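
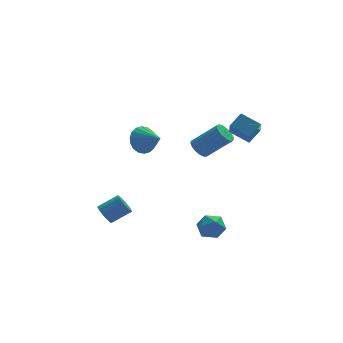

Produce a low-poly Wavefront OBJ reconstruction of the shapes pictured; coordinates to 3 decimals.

v 1.032 -0.668 -3.623
v 1.468 0.033 -3.161
v 2.052 -0.553 -4.759
v 2.488 0.148 -4.297
v 2.524 -0.736 -3.96
v 1.893 -0.807 -3.258
v 1.627 0.287 -4.662
v 0.996 0.216 -3.96
v 1.836 0.623 -3.803
v 2.39 -0.009 -3.369
v 1.13 -0.511 -4.551
v 1.684 -1.143 -4.117
v 3.73 -1.089 3.68
v 2.764 -0.299 4.246
v 3.99 0.028 2.564
v 3.024 0.818 3.13
v 4.496 -0.618 4.33
v 3.53 0.172 4.896
v 4.756 0.499 3.214
v 3.79 1.289 3.78
v -1.368 3.994 1.281
v -0.968 4.642 1.944
v -0.572 2.826 1.939
v -1.342 4.504 2.152
v -1.721 4.265 2.187
v -2.03 3.972 2.043
v -2.209 3.684 1.748
v -2.22 3.457 1.36
v -2.063 3.337 0.956
v -1.769 3.347 0.617
v -1.395 3.484 0.409
v -1.016 3.723 0.374
v -0.706 4.016 0.518
v -0.528 4.304 0.813
v -0.516 4.531 1.201
v -0.673 4.651 1.605
v -4.146 1.445 -3.237
v -3.783 1.176 -3.797
v -2.57 1.246 -3.043
v -2.934 1.515 -2.483
v -3.785 1.619 -3.835
v -2.572 1.689 -3.08
v -3.925 1.996 -3.644
v -2.712 2.066 -2.89
v -4.15 2.162 -3.298
v -2.937 2.232 -2.544
v -4.373 2.055 -2.929
v -3.161 2.125 -2.174
v -4.51 1.714 -2.677
v -3.297 1.784 -1.923
v -4.508 1.271 -2.64
v -3.295 1.341 -1.885
v -4.368 0.894 -2.83
v -3.155 0.964 -2.076
v -4.143 0.728 -3.176
v -2.93 0.798 -2.422
v -3.919 0.835 -3.546
v -2.707 0.905 -2.791
v 1.332 1.121 1.8
v 1.816 1.034 1.274
v 3.232 0.572 2.654
v 2.748 0.659 3.18
v 1.844 1.368 1.358
v 3.26 0.905 2.737
v 1.754 1.644 1.542
v 3.17 1.182 2.922
v 1.568 1.801 1.786
v 2.984 1.339 3.165
v 1.328 1.803 2.033
v 2.744 1.34 3.413
v 1.089 1.648 2.227
v 2.504 1.185 3.606
v 0.905 1.372 2.323
v 2.321 0.91 3.702
v 0.819 1.039 2.299
v 2.235 0.577 3.678
v 0.851 0.725 2.161
v 2.267 0.263 3.54
v 0.993 0.502 1.94
v 2.409 0.039 3.32
v 1.213 0.42 1.688
v 2.628 -0.042 3.067
v 1.46 0.499 1.461
v 2.875 0.037 2.84
v 1.677 0.721 1.312
v 3.093 0.258 2.691
f 1 12 6
f 1 6 2
f 1 2 8
f 1 8 11
f 1 11 12
f 2 6 10
f 6 12 5
f 12 11 3
f 11 8 7
f 8 2 9
f 4 10 5
f 4 5 3
f 4 3 7
f 4 7 9
f 4 9 10
f 5 10 6
f 3 5 12
f 7 3 11
f 9 7 8
f 10 9 2
f 14 16 13
f 17 14 13
f 13 16 15
f 15 17 13
f 14 20 16
f 18 14 17
f 18 20 14
f 16 20 15
f 19 17 15
f 15 20 19
f 19 18 17
f 20 18 19
f 22 21 24
f 22 24 23
f 24 21 25
f 24 25 23
f 25 21 26
f 25 26 23
f 26 21 27
f 26 27 23
f 27 21 28
f 27 28 23
f 28 21 29
f 28 29 23
f 29 21 30
f 29 30 23
f 30 21 31
f 30 31 23
f 31 21 32
f 31 32 23
f 32 21 33
f 32 33 23
f 33 21 34
f 33 34 23
f 34 21 35
f 34 35 23
f 35 21 36
f 35 36 23
f 36 21 22
f 36 22 23
f 38 37 41
f 38 41 39
f 39 41 42
f 39 42 40
f 41 37 43
f 41 43 42
f 42 43 44
f 42 44 40
f 43 37 45
f 43 45 44
f 44 45 46
f 44 46 40
f 45 37 47
f 45 47 46
f 46 47 48
f 46 48 40
f 47 37 49
f 47 49 48
f 48 49 50
f 48 50 40
f 49 37 51
f 49 51 50
f 50 51 52
f 50 52 40
f 51 37 53
f 51 53 52
f 52 53 54
f 52 54 40
f 53 37 55
f 53 55 54
f 54 55 56
f 54 56 40
f 55 37 57
f 55 57 56
f 56 57 58
f 56 58 40
f 57 37 38
f 57 38 58
f 58 38 39
f 58 39 40
f 60 59 63
f 60 63 61
f 61 63 64
f 61 64 62
f 63 59 65
f 63 65 64
f 64 65 66
f 64 66 62
f 65 59 67
f 65 67 66
f 66 67 68
f 66 68 62
f 67 59 69
f 67 69 68
f 68 69 70
f 68 70 62
f 69 59 71
f 69 71 70
f 70 71 72
f 70 72 62
f 71 59 73
f 71 73 72
f 72 73 74
f 72 74 62
f 73 59 75
f 73 75 74
f 74 75 76
f 74 76 62
f 75 59 77
f 75 77 76
f 76 77 78
f 76 78 62
f 77 59 79
f 77 79 78
f 78 79 80
f 78 80 62
f 79 59 81
f 79 81 80
f 80 81 82
f 80 82 62
f 81 59 83
f 81 83 82
f 82 83 84
f 82 84 62
f 83 59 85
f 83 85 84
f 84 85 86
f 84 86 62
f 85 59 60
f 85 60 86
f 86 60 61
f 86 61 62



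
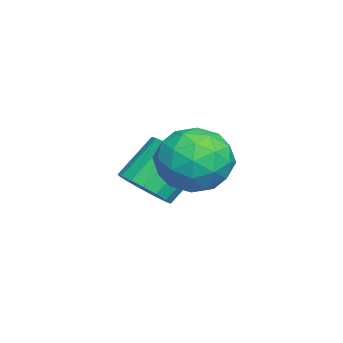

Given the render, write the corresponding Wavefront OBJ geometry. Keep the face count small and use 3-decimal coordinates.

v -0.674 -1.111 -3.393
v -0.034 -1.463 -2.86
v -1.706 -1.637 -2.5
v -1.066 -1.989 -1.967
v -1.171 -1.092 -2.017
v -0.532 -0.767 -2.569
v -1.208 -2.333 -2.791
v -0.569 -2.008 -3.343
v -0.364 -2.218 -2.487
v -0.341 -1.451 -2.009
v -1.399 -1.649 -3.351
v -1.376 -0.882 -2.873
v -0.263 -1.241 -3.205
v -1.477 -1.859 -2.155
v -1.538 -1.332 -2.185
v -1.162 -1.538 -1.871
v -0.556 -0.832 -3.034
v -0.18 -1.038 -2.721
v -0.848 -0.82 -2.225
v -1.56 -2.062 -2.639
v -1.184 -2.268 -2.326
v -0.578 -1.562 -3.489
v -0.202 -1.768 -3.175
v -0.892 -2.28 -3.135
v -0.081 -1.891 -2.672
v -0.688 -2.2 -2.148
v -0.771 -2.403 -2.632
v -0.396 -2.212 -2.956
v -0.067 -1.44 -2.391
v -0.674 -1.749 -1.867
v -0.736 -1.222 -1.896
v -0.361 -1.031 -2.221
v -0.261 -1.884 -2.173
v -1.066 -1.351 -3.493
v -1.673 -1.66 -2.969
v -1.379 -2.069 -3.139
v -1.004 -1.878 -3.464
v -1.052 -0.9 -3.212
v -1.659 -1.209 -2.688
v -1.344 -0.888 -2.404
v -0.969 -0.697 -2.728
v -1.479 -1.216 -3.187
v -2.355 -2.89 -4.24
v -1.735 -2.781 -3.911
v -2.345 -2.142 -2.972
v -2.965 -2.25 -3.3
v -1.767 -2.512 -4.116
v -2.377 -1.872 -3.176
v -1.934 -2.329 -4.348
v -2.544 -1.689 -3.408
v -2.197 -2.274 -4.556
v -2.807 -1.635 -3.616
v -2.497 -2.36 -4.692
v -3.106 -1.721 -3.752
v -2.764 -2.568 -4.724
v -3.373 -1.929 -3.784
v -2.937 -2.85 -4.645
v -3.547 -2.21 -3.705
v -2.977 -3.14 -4.473
v -3.587 -2.501 -3.533
v -2.875 -3.373 -4.248
v -3.485 -2.734 -3.308
v -2.653 -3.496 -4.021
v -3.263 -2.856 -3.081
v -2.364 -3.479 -3.844
v -2.973 -2.84 -2.905
v -2.072 -3.328 -3.758
v -2.682 -2.688 -2.818
v -1.845 -3.076 -3.783
v -2.455 -2.437 -2.843
f 1 38 17
f 38 12 41
f 17 41 6
f 38 41 17
f 1 17 13
f 17 6 18
f 13 18 2
f 17 18 13
f 1 13 22
f 13 2 23
f 22 23 8
f 13 23 22
f 1 22 34
f 22 8 37
f 34 37 11
f 22 37 34
f 1 34 38
f 34 11 42
f 38 42 12
f 34 42 38
f 2 18 29
f 18 6 32
f 29 32 10
f 18 32 29
f 6 41 19
f 41 12 40
f 19 40 5
f 41 40 19
f 12 42 39
f 42 11 35
f 39 35 3
f 42 35 39
f 11 37 36
f 37 8 24
f 36 24 7
f 37 24 36
f 8 23 28
f 23 2 25
f 28 25 9
f 23 25 28
f 4 30 16
f 30 10 31
f 16 31 5
f 30 31 16
f 4 16 14
f 16 5 15
f 14 15 3
f 16 15 14
f 4 14 21
f 14 3 20
f 21 20 7
f 14 20 21
f 4 21 26
f 21 7 27
f 26 27 9
f 21 27 26
f 4 26 30
f 26 9 33
f 30 33 10
f 26 33 30
f 5 31 19
f 31 10 32
f 19 32 6
f 31 32 19
f 3 15 39
f 15 5 40
f 39 40 12
f 15 40 39
f 7 20 36
f 20 3 35
f 36 35 11
f 20 35 36
f 9 27 28
f 27 7 24
f 28 24 8
f 27 24 28
f 10 33 29
f 33 9 25
f 29 25 2
f 33 25 29
f 44 43 47
f 44 47 45
f 45 47 48
f 45 48 46
f 47 43 49
f 47 49 48
f 48 49 50
f 48 50 46
f 49 43 51
f 49 51 50
f 50 51 52
f 50 52 46
f 51 43 53
f 51 53 52
f 52 53 54
f 52 54 46
f 53 43 55
f 53 55 54
f 54 55 56
f 54 56 46
f 55 43 57
f 55 57 56
f 56 57 58
f 56 58 46
f 57 43 59
f 57 59 58
f 58 59 60
f 58 60 46
f 59 43 61
f 59 61 60
f 60 61 62
f 60 62 46
f 61 43 63
f 61 63 62
f 62 63 64
f 62 64 46
f 63 43 65
f 63 65 64
f 64 65 66
f 64 66 46
f 65 43 67
f 65 67 66
f 66 67 68
f 66 68 46
f 67 43 69
f 67 69 68
f 68 69 70
f 68 70 46
f 69 43 44
f 69 44 70
f 70 44 45
f 70 45 46



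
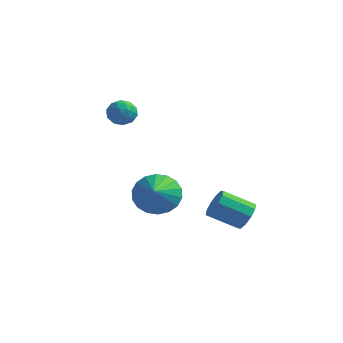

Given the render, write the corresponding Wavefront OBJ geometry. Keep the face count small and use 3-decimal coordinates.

v -1.015 3.28 -3.77
v -0.073 3.357 -4.271
v -0.445 2.02 -2.89
v -0.017 3.644 -3.895
v -0.159 3.86 -3.495
v -0.47 3.96 -3.149
v -0.889 3.926 -2.926
v -1.334 3.764 -2.871
v -1.715 3.507 -2.993
v -1.958 3.204 -3.269
v -2.013 2.916 -3.645
v -1.872 2.701 -4.045
v -1.56 2.6 -4.391
v -1.141 2.634 -4.614
v -0.696 2.796 -4.67
v -0.315 3.054 -4.547
v -2.983 4.096 0.941
v -2.398 3.705 0.902
v -3.382 3.595 -0.002
v -2.797 3.204 -0.041
v -3.261 3.093 0.478
v -3.014 3.403 1.06
v -2.766 3.897 -0.16
v -2.519 4.207 0.422
v -2.264 3.582 0.221
v -2.57 3.085 0.615
v -3.21 4.215 0.285
v -3.516 3.718 0.679
v -2.655 3.945 1.004
v -3.125 3.355 -0.104
v -3.397 3.29 0.201
v -3.054 3.06 0.178
v -3.018 3.767 1.097
v -2.674 3.537 1.074
v -3.181 3.177 0.825
v -3.106 3.763 -0.174
v -2.762 3.533 -0.197
v -2.726 4.24 0.722
v -2.383 4.01 0.699
v -2.599 4.123 0.075
v -2.233 3.642 0.581
v -2.468 3.348 0.027
v -2.449 3.755 -0.043
v -2.304 3.937 0.299
v -2.413 3.35 0.813
v -2.648 3.055 0.258
v -2.92 2.99 0.563
v -2.775 3.172 0.906
v -2.334 3.278 0.412
v -3.132 4.245 0.642
v -3.367 3.95 0.087
v -3.005 4.128 -0.006
v -2.86 4.31 0.337
v -3.312 3.952 0.873
v -3.547 3.658 0.319
v -3.476 3.363 0.601
v -3.331 3.545 0.943
v -3.446 4.022 0.488
v 2.914 3.829 -4.34
v 3.339 3.698 -3.749
v 2.131 3.121 -3.008
v 1.706 3.251 -3.6
v 3.164 4.118 -3.707
v 1.956 3.541 -2.966
v 2.893 4.428 -3.907
v 1.685 3.851 -3.166
v 2.631 4.509 -4.273
v 1.423 3.932 -3.532
v 2.476 4.33 -4.664
v 1.268 3.753 -3.923
v 2.489 3.959 -4.932
v 1.281 3.382 -4.191
v 2.664 3.539 -4.974
v 1.456 2.962 -4.233
v 2.935 3.229 -4.774
v 1.727 2.652 -4.033
v 3.197 3.148 -4.408
v 1.989 2.571 -3.667
v 3.352 3.327 -4.017
v 2.144 2.75 -3.276
f 2 1 4
f 2 4 3
f 4 1 5
f 4 5 3
f 5 1 6
f 5 6 3
f 6 1 7
f 6 7 3
f 7 1 8
f 7 8 3
f 8 1 9
f 8 9 3
f 9 1 10
f 9 10 3
f 10 1 11
f 10 11 3
f 11 1 12
f 11 12 3
f 12 1 13
f 12 13 3
f 13 1 14
f 13 14 3
f 14 1 15
f 14 15 3
f 15 1 16
f 15 16 3
f 16 1 2
f 16 2 3
f 17 54 33
f 54 28 57
f 33 57 22
f 54 57 33
f 17 33 29
f 33 22 34
f 29 34 18
f 33 34 29
f 17 29 38
f 29 18 39
f 38 39 24
f 29 39 38
f 17 38 50
f 38 24 53
f 50 53 27
f 38 53 50
f 17 50 54
f 50 27 58
f 54 58 28
f 50 58 54
f 18 34 45
f 34 22 48
f 45 48 26
f 34 48 45
f 22 57 35
f 57 28 56
f 35 56 21
f 57 56 35
f 28 58 55
f 58 27 51
f 55 51 19
f 58 51 55
f 27 53 52
f 53 24 40
f 52 40 23
f 53 40 52
f 24 39 44
f 39 18 41
f 44 41 25
f 39 41 44
f 20 46 32
f 46 26 47
f 32 47 21
f 46 47 32
f 20 32 30
f 32 21 31
f 30 31 19
f 32 31 30
f 20 30 37
f 30 19 36
f 37 36 23
f 30 36 37
f 20 37 42
f 37 23 43
f 42 43 25
f 37 43 42
f 20 42 46
f 42 25 49
f 46 49 26
f 42 49 46
f 21 47 35
f 47 26 48
f 35 48 22
f 47 48 35
f 19 31 55
f 31 21 56
f 55 56 28
f 31 56 55
f 23 36 52
f 36 19 51
f 52 51 27
f 36 51 52
f 25 43 44
f 43 23 40
f 44 40 24
f 43 40 44
f 26 49 45
f 49 25 41
f 45 41 18
f 49 41 45
f 60 59 63
f 60 63 61
f 61 63 64
f 61 64 62
f 63 59 65
f 63 65 64
f 64 65 66
f 64 66 62
f 65 59 67
f 65 67 66
f 66 67 68
f 66 68 62
f 67 59 69
f 67 69 68
f 68 69 70
f 68 70 62
f 69 59 71
f 69 71 70
f 70 71 72
f 70 72 62
f 71 59 73
f 71 73 72
f 72 73 74
f 72 74 62
f 73 59 75
f 73 75 74
f 74 75 76
f 74 76 62
f 75 59 77
f 75 77 76
f 76 77 78
f 76 78 62
f 77 59 79
f 77 79 78
f 78 79 80
f 78 80 62
f 79 59 60
f 79 60 80
f 80 60 61
f 80 61 62



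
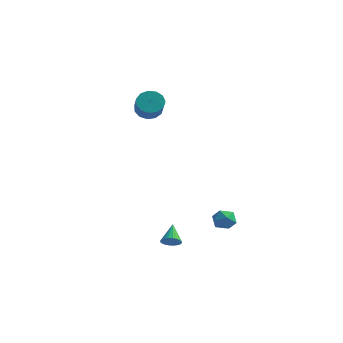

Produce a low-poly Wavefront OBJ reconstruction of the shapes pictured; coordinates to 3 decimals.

v -3.131 2.065 2.428
v -2.481 2.241 2.097
v -1.759 1.271 3.002
v -2.409 1.095 3.332
v -2.526 2.509 2.421
v -1.804 1.539 3.326
v -2.764 2.636 2.746
v -2.042 1.666 3.651
v -3.118 2.582 2.971
v -2.396 1.612 3.876
v -3.476 2.363 3.023
v -2.754 1.394 3.928
v -3.725 2.05 2.886
v -3.003 1.081 3.791
v -3.785 1.742 2.603
v -3.063 0.772 3.508
v -3.637 1.536 2.265
v -2.915 0.566 3.17
v -3.329 1.498 1.978
v -2.607 0.528 2.883
v -2.958 1.64 1.834
v -2.236 0.67 2.739
v -2.642 1.917 1.879
v -1.92 0.947 2.784
v 1.993 -4.205 -3.287
v 2.219 -4.448 -2.888
v 1.587 -3.375 -2.553
v 2.367 -4.323 -2.947
v 2.459 -4.18 -3.058
v 2.479 -4.041 -3.204
v 2.425 -3.927 -3.363
v 2.306 -3.855 -3.51
v 2.138 -3.836 -3.624
v 1.949 -3.874 -3.686
v 1.766 -3.962 -3.687
v 1.618 -4.087 -3.628
v 1.526 -4.23 -3.516
v 1.506 -4.369 -3.37
v 1.56 -4.483 -3.212
v 1.68 -4.555 -3.064
v 1.847 -4.574 -2.951
v 2.036 -4.536 -2.889
v 3.169 -2.347 -2.038
v 3.424 -1.913 -2.484
v 4.176 -2.667 -1.776
v 4.431 -2.233 -2.222
v 4.133 -2.005 -1.663
v 3.51 -1.808 -1.825
v 4.09 -2.772 -2.435
v 3.467 -2.575 -2.597
v 3.993 -2.175 -2.729
v 4.019 -1.701 -2.253
v 3.581 -2.879 -2.007
v 3.607 -2.405 -1.531
f 2 1 5
f 2 5 3
f 3 5 6
f 3 6 4
f 5 1 7
f 5 7 6
f 6 7 8
f 6 8 4
f 7 1 9
f 7 9 8
f 8 9 10
f 8 10 4
f 9 1 11
f 9 11 10
f 10 11 12
f 10 12 4
f 11 1 13
f 11 13 12
f 12 13 14
f 12 14 4
f 13 1 15
f 13 15 14
f 14 15 16
f 14 16 4
f 15 1 17
f 15 17 16
f 16 17 18
f 16 18 4
f 17 1 19
f 17 19 18
f 18 19 20
f 18 20 4
f 19 1 21
f 19 21 20
f 20 21 22
f 20 22 4
f 21 1 23
f 21 23 22
f 22 23 24
f 22 24 4
f 23 1 2
f 23 2 24
f 24 2 3
f 24 3 4
f 26 25 28
f 26 28 27
f 28 25 29
f 28 29 27
f 29 25 30
f 29 30 27
f 30 25 31
f 30 31 27
f 31 25 32
f 31 32 27
f 32 25 33
f 32 33 27
f 33 25 34
f 33 34 27
f 34 25 35
f 34 35 27
f 35 25 36
f 35 36 27
f 36 25 37
f 36 37 27
f 37 25 38
f 37 38 27
f 38 25 39
f 38 39 27
f 39 25 40
f 39 40 27
f 40 25 41
f 40 41 27
f 41 25 42
f 41 42 27
f 42 25 26
f 42 26 27
f 43 54 48
f 43 48 44
f 43 44 50
f 43 50 53
f 43 53 54
f 44 48 52
f 48 54 47
f 54 53 45
f 53 50 49
f 50 44 51
f 46 52 47
f 46 47 45
f 46 45 49
f 46 49 51
f 46 51 52
f 47 52 48
f 45 47 54
f 49 45 53
f 51 49 50
f 52 51 44



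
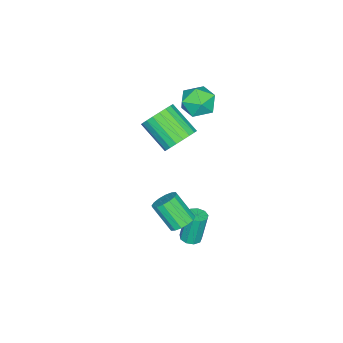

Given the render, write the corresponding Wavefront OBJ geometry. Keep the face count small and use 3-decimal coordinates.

v 1.787 0.698 -1.879
v 2.492 0.388 -2.093
v 2.398 -0.789 -0.695
v 1.693 -0.478 -0.481
v 2.585 0.693 -1.83
v 2.491 -0.484 -0.432
v 2.465 1 -1.58
v 2.371 -0.177 -0.181
v 2.162 1.226 -1.41
v 2.068 0.05 -0.011
v 1.759 1.311 -1.365
v 1.665 0.134 0.033
v 1.364 1.232 -1.459
v 1.27 0.055 -0.061
v 1.082 1.009 -1.665
v 0.988 -0.168 -0.267
v 0.989 0.704 -1.928
v 0.895 -0.473 -0.53
v 1.109 0.397 -2.179
v 1.015 -0.78 -0.78
v 1.412 0.17 -2.349
v 1.318 -1.006 -0.95
v 1.815 0.086 -2.393
v 1.721 -1.091 -0.995
v 2.21 0.165 -2.299
v 2.116 -1.012 -0.901
v -4.319 -0.663 3.692
v -3.187 -0.887 3.622
v -4.673 -2.093 2.538
v -3.541 -2.317 2.468
v -4.107 -2.508 3.458
v -3.889 -1.624 4.171
v -3.971 -1.356 1.989
v -3.753 -0.472 2.702
v -2.972 -1.315 2.569
v -3.056 -2.027 3.477
v -4.804 -0.953 2.683
v -4.888 -1.665 3.591
v -2.178 -1.59 0.951
v -1.34 -2.132 0.488
v -1.745 -3.851 1.765
v -2.582 -3.31 2.229
v -1.135 -1.92 0.837
v -1.539 -3.64 2.115
v -1.11 -1.652 1.207
v -1.514 -3.371 2.484
v -1.269 -1.373 1.532
v -1.674 -3.092 2.81
v -1.586 -1.131 1.757
v -1.991 -2.85 3.034
v -2.005 -0.969 1.842
v -2.41 -2.688 3.12
v -2.454 -0.914 1.774
v -2.858 -2.633 3.051
v -2.855 -0.976 1.563
v -3.26 -2.696 2.841
v -3.139 -1.145 1.246
v -3.544 -2.864 2.524
v -3.257 -1.39 0.879
v -3.662 -3.109 2.157
v -3.188 -1.67 0.524
v -3.593 -3.39 1.801
v -2.945 -1.937 0.243
v -3.349 -3.656 1.52
v -2.568 -2.143 0.084
v -2.973 -3.862 1.362
v -2.125 -2.254 0.075
v -2.529 -3.973 1.353
v -1.69 -2.25 0.218
v -2.095 -3.969 1.496
v 0.189 0.324 -4.872
v 0.636 0.768 -4.856
v 0.338 0.999 -2.912
v -0.109 0.556 -2.928
v 0.252 0.948 -4.936
v -0.046 1.179 -2.993
v -0.161 0.836 -4.986
v -0.459 1.067 -3.043
v -0.41 0.485 -4.983
v -0.708 0.716 -3.039
v -0.379 0.058 -4.927
v -0.677 0.289 -2.984
v -0.083 -0.243 -4.846
v -0.381 -0.012 -2.902
v 0.341 -0.279 -4.777
v 0.043 -0.048 -2.833
v 0.694 -0.033 -4.752
v 0.396 0.198 -2.808
v 0.81 0.381 -4.783
v 0.512 0.612 -2.84
f 2 1 5
f 2 5 3
f 3 5 6
f 3 6 4
f 5 1 7
f 5 7 6
f 6 7 8
f 6 8 4
f 7 1 9
f 7 9 8
f 8 9 10
f 8 10 4
f 9 1 11
f 9 11 10
f 10 11 12
f 10 12 4
f 11 1 13
f 11 13 12
f 12 13 14
f 12 14 4
f 13 1 15
f 13 15 14
f 14 15 16
f 14 16 4
f 15 1 17
f 15 17 16
f 16 17 18
f 16 18 4
f 17 1 19
f 17 19 18
f 18 19 20
f 18 20 4
f 19 1 21
f 19 21 20
f 20 21 22
f 20 22 4
f 21 1 23
f 21 23 22
f 22 23 24
f 22 24 4
f 23 1 25
f 23 25 24
f 24 25 26
f 24 26 4
f 25 1 2
f 25 2 26
f 26 2 3
f 26 3 4
f 27 38 32
f 27 32 28
f 27 28 34
f 27 34 37
f 27 37 38
f 28 32 36
f 32 38 31
f 38 37 29
f 37 34 33
f 34 28 35
f 30 36 31
f 30 31 29
f 30 29 33
f 30 33 35
f 30 35 36
f 31 36 32
f 29 31 38
f 33 29 37
f 35 33 34
f 36 35 28
f 40 39 43
f 40 43 41
f 41 43 44
f 41 44 42
f 43 39 45
f 43 45 44
f 44 45 46
f 44 46 42
f 45 39 47
f 45 47 46
f 46 47 48
f 46 48 42
f 47 39 49
f 47 49 48
f 48 49 50
f 48 50 42
f 49 39 51
f 49 51 50
f 50 51 52
f 50 52 42
f 51 39 53
f 51 53 52
f 52 53 54
f 52 54 42
f 53 39 55
f 53 55 54
f 54 55 56
f 54 56 42
f 55 39 57
f 55 57 56
f 56 57 58
f 56 58 42
f 57 39 59
f 57 59 58
f 58 59 60
f 58 60 42
f 59 39 61
f 59 61 60
f 60 61 62
f 60 62 42
f 61 39 63
f 61 63 62
f 62 63 64
f 62 64 42
f 63 39 65
f 63 65 64
f 64 65 66
f 64 66 42
f 65 39 67
f 65 67 66
f 66 67 68
f 66 68 42
f 67 39 69
f 67 69 68
f 68 69 70
f 68 70 42
f 69 39 40
f 69 40 70
f 70 40 41
f 70 41 42
f 72 71 75
f 72 75 73
f 73 75 76
f 73 76 74
f 75 71 77
f 75 77 76
f 76 77 78
f 76 78 74
f 77 71 79
f 77 79 78
f 78 79 80
f 78 80 74
f 79 71 81
f 79 81 80
f 80 81 82
f 80 82 74
f 81 71 83
f 81 83 82
f 82 83 84
f 82 84 74
f 83 71 85
f 83 85 84
f 84 85 86
f 84 86 74
f 85 71 87
f 85 87 86
f 86 87 88
f 86 88 74
f 87 71 89
f 87 89 88
f 88 89 90
f 88 90 74
f 89 71 72
f 89 72 90
f 90 72 73
f 90 73 74



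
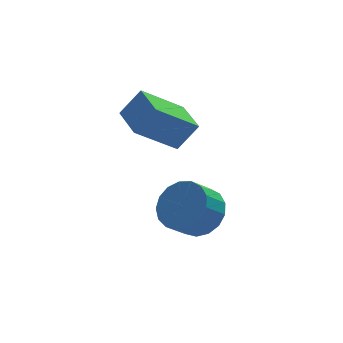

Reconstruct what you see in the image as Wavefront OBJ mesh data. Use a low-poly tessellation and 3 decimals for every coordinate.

v 2.254 1.505 0.649
v 0.652 1.439 1.926
v 2.21 3.034 0.673
v 0.608 2.968 1.95
v 3.052 1.512 1.65
v 1.45 1.446 2.927
v 3.008 3.041 1.674
v 1.406 2.975 2.951
v 2.745 0.472 -2.119
v 3.517 0.047 -1.512
v 2.707 -0.257 -0.695
v 1.935 0.168 -1.301
v 3.492 0.534 -1.355
v 2.682 0.23 -0.538
v 3.296 1.007 -1.373
v 2.486 0.703 -0.556
v 2.973 1.357 -1.562
v 2.164 1.053 -0.745
v 2.599 1.505 -1.879
v 1.789 1.2 -1.062
v 2.257 1.416 -2.25
v 1.448 1.111 -1.433
v 2.028 1.11 -2.591
v 1.218 0.806 -1.774
v 1.963 0.659 -2.824
v 1.153 0.355 -2.007
v 2.076 0.165 -2.895
v 1.267 -0.14 -2.078
v 2.343 -0.259 -2.789
v 1.534 -0.563 -1.972
v 2.702 -0.515 -2.529
v 1.893 -0.82 -1.711
v 3.071 -0.545 -2.174
v 2.261 -0.85 -1.357
v 3.365 -0.342 -1.807
v 2.555 -0.647 -0.99
f 2 4 1
f 5 2 1
f 1 4 3
f 3 5 1
f 2 8 4
f 6 2 5
f 6 8 2
f 4 8 3
f 7 5 3
f 3 8 7
f 7 6 5
f 8 6 7
f 10 9 13
f 10 13 11
f 11 13 14
f 11 14 12
f 13 9 15
f 13 15 14
f 14 15 16
f 14 16 12
f 15 9 17
f 15 17 16
f 16 17 18
f 16 18 12
f 17 9 19
f 17 19 18
f 18 19 20
f 18 20 12
f 19 9 21
f 19 21 20
f 20 21 22
f 20 22 12
f 21 9 23
f 21 23 22
f 22 23 24
f 22 24 12
f 23 9 25
f 23 25 24
f 24 25 26
f 24 26 12
f 25 9 27
f 25 27 26
f 26 27 28
f 26 28 12
f 27 9 29
f 27 29 28
f 28 29 30
f 28 30 12
f 29 9 31
f 29 31 30
f 30 31 32
f 30 32 12
f 31 9 33
f 31 33 32
f 32 33 34
f 32 34 12
f 33 9 35
f 33 35 34
f 34 35 36
f 34 36 12
f 35 9 10
f 35 10 36
f 36 10 11
f 36 11 12



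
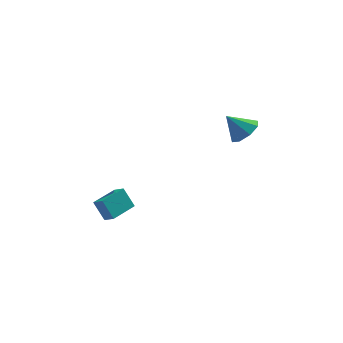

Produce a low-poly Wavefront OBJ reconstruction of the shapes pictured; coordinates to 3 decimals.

v -4.808 2.317 -2.563
v -4.308 1.757 -2.067
v -3.516 3.565 -2.455
v -3.016 3.005 -1.959
v -4.204 1.795 -3.761
v -3.704 1.235 -3.265
v -2.912 3.043 -3.653
v -2.412 2.483 -3.157
v 4.11 3.619 2.161
v 4.899 3.992 2.78
v 3.03 3.881 3.379
v 4.543 4.581 2.337
v 3.933 4.607 1.79
v 3.427 4.053 1.461
v 3.322 3.245 1.542
v 3.678 2.656 1.985
v 4.288 2.63 2.531
v 4.793 3.184 2.86
f 2 4 1
f 5 2 1
f 1 4 3
f 3 5 1
f 2 8 4
f 6 2 5
f 6 8 2
f 4 8 3
f 7 5 3
f 3 8 7
f 7 6 5
f 8 6 7
f 10 9 12
f 10 12 11
f 12 9 13
f 12 13 11
f 13 9 14
f 13 14 11
f 14 9 15
f 14 15 11
f 15 9 16
f 15 16 11
f 16 9 17
f 16 17 11
f 17 9 18
f 17 18 11
f 18 9 10
f 18 10 11



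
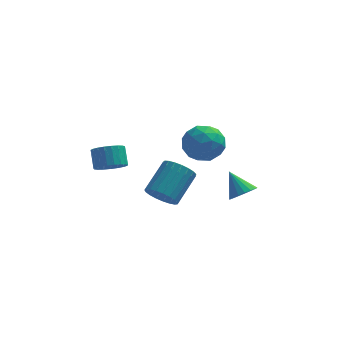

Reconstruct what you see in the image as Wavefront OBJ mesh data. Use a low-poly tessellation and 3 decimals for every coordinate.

v -0.474 -2.849 -1.767
v 0.242 -3.488 -1.57
v 1.21 -2.031 -0.356
v 0.494 -1.391 -0.553
v 0.383 -3.304 -1.905
v 1.351 -1.846 -0.691
v 0.376 -3.04 -2.216
v 1.344 -1.582 -1.002
v 0.222 -2.743 -2.449
v 1.19 -1.286 -1.235
v -0.053 -2.465 -2.564
v 0.916 -1.007 -1.35
v -0.4 -2.253 -2.542
v 0.568 -0.795 -1.328
v -0.76 -2.144 -2.385
v 0.208 -0.686 -1.171
v -1.071 -2.157 -2.122
v -0.102 -0.699 -0.908
v -1.279 -2.29 -1.797
v -0.31 -0.832 -0.583
v -1.347 -2.519 -1.467
v -0.378 -1.061 -0.253
v -1.265 -2.805 -1.189
v -0.296 -1.347 0.025
v -1.045 -3.099 -1.011
v -0.077 -1.641 0.203
v -0.728 -3.35 -0.963
v 0.241 -1.892 0.25
v -0.366 -3.514 -1.055
v 0.603 -2.056 0.159
v -0.023 -3.563 -1.27
v 0.946 -2.105 -0.056
v 3.965 1.103 -4.31
v 4.594 0.901 -3.744
v 3.195 2.017 -3.13
v 4.727 1.226 -3.908
v 4.709 1.526 -4.152
v 4.544 1.742 -4.427
v 4.264 1.832 -4.679
v 3.925 1.778 -4.858
v 3.594 1.59 -4.929
v 3.336 1.305 -4.877
v 3.203 0.981 -4.713
v 3.221 0.681 -4.469
v 3.386 0.464 -4.193
v 3.666 0.374 -3.941
v 4.005 0.429 -3.762
v 4.336 0.617 -3.692
v -3.074 -2.583 0.37
v -2.528 -3.061 0.902
v -2.699 -2.255 1.802
v -3.246 -1.777 1.27
v -2.289 -2.825 0.736
v -2.46 -2.019 1.636
v -2.186 -2.547 0.507
v -2.357 -1.742 1.407
v -2.236 -2.276 0.255
v -2.408 -1.47 1.155
v -2.432 -2.057 0.022
v -2.603 -1.252 0.922
v -2.739 -1.93 -0.151
v -2.91 -1.124 0.749
v -3.103 -1.915 -0.233
v -3.275 -1.11 0.667
v -3.463 -2.016 -0.211
v -3.634 -1.21 0.689
v -3.756 -2.215 -0.089
v -3.927 -1.409 0.811
v -3.93 -2.477 0.113
v -4.102 -1.672 1.013
v -3.957 -2.758 0.359
v -4.128 -1.952 1.259
v -3.831 -3.008 0.607
v -4.002 -2.203 1.507
v -3.574 -3.185 0.814
v -3.746 -2.379 1.714
v -3.231 -3.258 0.944
v -3.402 -2.452 1.844
v -2.861 -3.214 0.975
v -3.032 -2.408 1.875
v 1.513 -1.672 2.748
v 2.463 -2.355 3.093
v 0.957 -3.085 1.487
v 1.907 -3.768 1.832
v 0.985 -3.569 2.606
v 1.329 -2.696 3.385
v 2.091 -2.744 1.195
v 2.435 -1.871 1.974
v 2.82 -3.017 2.133
v 2.137 -3.527 3.006
v 1.283 -1.913 1.574
v 0.6 -2.423 2.447
v 2.037 -1.89 3.031
v 1.383 -3.55 1.549
v 0.841 -3.433 2.004
v 1.4 -3.835 2.207
v 1.371 -2.09 3.203
v 1.929 -2.491 3.406
v 1.06 -3.205 3.12
v 1.491 -2.949 1.174
v 2.049 -3.35 1.377
v 2.02 -1.605 2.373
v 2.579 -2.007 2.576
v 2.36 -2.235 1.46
v 2.805 -2.68 2.67
v 2.478 -3.511 1.929
v 2.586 -2.909 1.554
v 2.789 -2.396 2.012
v 2.404 -2.98 3.183
v 2.077 -3.81 2.442
v 1.535 -3.693 2.896
v 1.737 -3.18 3.355
v 2.614 -3.369 2.618
v 1.343 -1.63 2.138
v 1.016 -2.46 1.397
v 1.683 -2.26 1.225
v 1.885 -1.747 1.684
v 0.942 -1.929 2.651
v 0.615 -2.76 1.91
v 0.631 -3.044 2.568
v 0.834 -2.531 3.026
v 0.806 -2.071 1.962
f 2 1 5
f 2 5 3
f 3 5 6
f 3 6 4
f 5 1 7
f 5 7 6
f 6 7 8
f 6 8 4
f 7 1 9
f 7 9 8
f 8 9 10
f 8 10 4
f 9 1 11
f 9 11 10
f 10 11 12
f 10 12 4
f 11 1 13
f 11 13 12
f 12 13 14
f 12 14 4
f 13 1 15
f 13 15 14
f 14 15 16
f 14 16 4
f 15 1 17
f 15 17 16
f 16 17 18
f 16 18 4
f 17 1 19
f 17 19 18
f 18 19 20
f 18 20 4
f 19 1 21
f 19 21 20
f 20 21 22
f 20 22 4
f 21 1 23
f 21 23 22
f 22 23 24
f 22 24 4
f 23 1 25
f 23 25 24
f 24 25 26
f 24 26 4
f 25 1 27
f 25 27 26
f 26 27 28
f 26 28 4
f 27 1 29
f 27 29 28
f 28 29 30
f 28 30 4
f 29 1 31
f 29 31 30
f 30 31 32
f 30 32 4
f 31 1 2
f 31 2 32
f 32 2 3
f 32 3 4
f 34 33 36
f 34 36 35
f 36 33 37
f 36 37 35
f 37 33 38
f 37 38 35
f 38 33 39
f 38 39 35
f 39 33 40
f 39 40 35
f 40 33 41
f 40 41 35
f 41 33 42
f 41 42 35
f 42 33 43
f 42 43 35
f 43 33 44
f 43 44 35
f 44 33 45
f 44 45 35
f 45 33 46
f 45 46 35
f 46 33 47
f 46 47 35
f 47 33 48
f 47 48 35
f 48 33 34
f 48 34 35
f 50 49 53
f 50 53 51
f 51 53 54
f 51 54 52
f 53 49 55
f 53 55 54
f 54 55 56
f 54 56 52
f 55 49 57
f 55 57 56
f 56 57 58
f 56 58 52
f 57 49 59
f 57 59 58
f 58 59 60
f 58 60 52
f 59 49 61
f 59 61 60
f 60 61 62
f 60 62 52
f 61 49 63
f 61 63 62
f 62 63 64
f 62 64 52
f 63 49 65
f 63 65 64
f 64 65 66
f 64 66 52
f 65 49 67
f 65 67 66
f 66 67 68
f 66 68 52
f 67 49 69
f 67 69 68
f 68 69 70
f 68 70 52
f 69 49 71
f 69 71 70
f 70 71 72
f 70 72 52
f 71 49 73
f 71 73 72
f 72 73 74
f 72 74 52
f 73 49 75
f 73 75 74
f 74 75 76
f 74 76 52
f 75 49 77
f 75 77 76
f 76 77 78
f 76 78 52
f 77 49 79
f 77 79 78
f 78 79 80
f 78 80 52
f 79 49 50
f 79 50 80
f 80 50 51
f 80 51 52
f 81 118 97
f 118 92 121
f 97 121 86
f 118 121 97
f 81 97 93
f 97 86 98
f 93 98 82
f 97 98 93
f 81 93 102
f 93 82 103
f 102 103 88
f 93 103 102
f 81 102 114
f 102 88 117
f 114 117 91
f 102 117 114
f 81 114 118
f 114 91 122
f 118 122 92
f 114 122 118
f 82 98 109
f 98 86 112
f 109 112 90
f 98 112 109
f 86 121 99
f 121 92 120
f 99 120 85
f 121 120 99
f 92 122 119
f 122 91 115
f 119 115 83
f 122 115 119
f 91 117 116
f 117 88 104
f 116 104 87
f 117 104 116
f 88 103 108
f 103 82 105
f 108 105 89
f 103 105 108
f 84 110 96
f 110 90 111
f 96 111 85
f 110 111 96
f 84 96 94
f 96 85 95
f 94 95 83
f 96 95 94
f 84 94 101
f 94 83 100
f 101 100 87
f 94 100 101
f 84 101 106
f 101 87 107
f 106 107 89
f 101 107 106
f 84 106 110
f 106 89 113
f 110 113 90
f 106 113 110
f 85 111 99
f 111 90 112
f 99 112 86
f 111 112 99
f 83 95 119
f 95 85 120
f 119 120 92
f 95 120 119
f 87 100 116
f 100 83 115
f 116 115 91
f 100 115 116
f 89 107 108
f 107 87 104
f 108 104 88
f 107 104 108
f 90 113 109
f 113 89 105
f 109 105 82
f 113 105 109



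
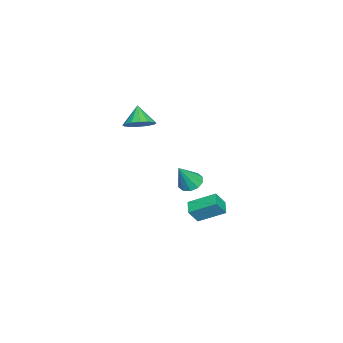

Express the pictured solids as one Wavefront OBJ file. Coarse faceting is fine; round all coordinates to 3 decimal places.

v -1.136 2.458 -1.203
v -0.61 2.223 -1.546
v -0.444 2.042 0.143
v -0.539 2.622 -1.46
v -0.696 2.958 -1.275
v -1.021 3.103 -1.063
v -1.39 3.002 -0.905
v -1.662 2.693 -0.86
v -1.733 2.294 -0.947
v -1.576 1.958 -1.131
v -1.251 1.813 -1.343
v -0.883 1.914 -1.501
v -0.501 0.077 2.894
v 0.155 -0.139 3.336
v -1.199 -0.217 3.786
v 0.094 0.272 3.424
v -0.127 0.631 3.369
v -0.448 0.841 3.187
v -0.783 0.846 2.926
v -1.043 0.645 2.657
v -1.157 0.292 2.451
v -1.096 -0.119 2.364
v -0.875 -0.477 2.419
v -0.554 -0.687 2.601
v -0.219 -0.693 2.862
v 0.04 -0.492 3.131
v -1.734 2.69 -4.42
v -2.493 2.461 -4.174
v -1.912 4.091 -3.669
v -2.671 3.862 -3.423
v -1.349 2.298 -3.597
v -2.108 2.069 -3.351
v -1.527 3.699 -2.846
v -2.286 3.47 -2.6
f 2 1 4
f 2 4 3
f 4 1 5
f 4 5 3
f 5 1 6
f 5 6 3
f 6 1 7
f 6 7 3
f 7 1 8
f 7 8 3
f 8 1 9
f 8 9 3
f 9 1 10
f 9 10 3
f 10 1 11
f 10 11 3
f 11 1 12
f 11 12 3
f 12 1 2
f 12 2 3
f 14 13 16
f 14 16 15
f 16 13 17
f 16 17 15
f 17 13 18
f 17 18 15
f 18 13 19
f 18 19 15
f 19 13 20
f 19 20 15
f 20 13 21
f 20 21 15
f 21 13 22
f 21 22 15
f 22 13 23
f 22 23 15
f 23 13 24
f 23 24 15
f 24 13 25
f 24 25 15
f 25 13 26
f 25 26 15
f 26 13 14
f 26 14 15
f 28 30 27
f 31 28 27
f 27 30 29
f 29 31 27
f 28 34 30
f 32 28 31
f 32 34 28
f 30 34 29
f 33 31 29
f 29 34 33
f 33 32 31
f 34 32 33



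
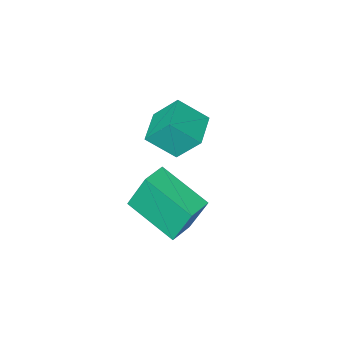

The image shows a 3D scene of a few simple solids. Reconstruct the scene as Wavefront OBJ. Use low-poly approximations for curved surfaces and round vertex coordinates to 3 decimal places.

v -0.285 -0.75 -4.038
v -0.919 -0.035 -2.831
v 0.68 0.299 -4.153
v 0.046 1.014 -2.945
v 0.634 -1.494 -3.115
v -0 -0.779 -1.907
v 1.599 -0.445 -3.229
v 0.965 0.27 -2.022
v 2.816 1.699 -3.782
v 2.365 2.22 -2.044
v 2.066 3.619 -4.552
v 1.615 4.139 -2.814
v 3.725 2.101 -3.666
v 3.274 2.621 -1.928
v 2.975 4.02 -4.436
v 2.524 4.541 -2.698
f 2 4 1
f 5 2 1
f 1 4 3
f 3 5 1
f 2 8 4
f 6 2 5
f 6 8 2
f 4 8 3
f 7 5 3
f 3 8 7
f 7 6 5
f 8 6 7
f 10 12 9
f 13 10 9
f 9 12 11
f 11 13 9
f 10 16 12
f 14 10 13
f 14 16 10
f 12 16 11
f 15 13 11
f 11 16 15
f 15 14 13
f 16 14 15



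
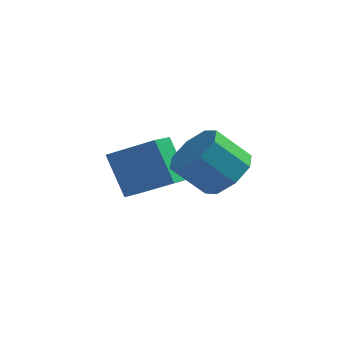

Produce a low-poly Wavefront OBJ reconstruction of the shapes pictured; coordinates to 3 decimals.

v 1.597 -3.417 -0.044
v 2.398 -3.81 0.6
v 1.284 -4.136 1.787
v 0.483 -3.743 1.144
v 2.273 -2.985 0.709
v 1.159 -3.31 1.896
v 1.752 -2.413 0.377
v 0.638 -2.738 1.564
v 1.14 -2.429 -0.201
v 0.026 -2.755 0.986
v 0.796 -3.024 -0.687
v -0.318 -3.35 0.5
v 0.921 -3.85 -0.796
v -0.193 -4.175 0.391
v 1.442 -4.422 -0.464
v 0.328 -4.747 0.723
v 2.054 -4.405 0.114
v 0.94 -4.731 1.301
v -2.391 -1.848 -2.451
v -3.252 -1.147 -0.824
v -2.148 -0.718 -2.809
v -3.009 -0.017 -1.182
v -0.611 -1.923 -1.478
v -1.472 -1.222 0.149
v -0.368 -0.793 -1.836
v -1.229 -0.092 -0.209
f 2 1 5
f 2 5 3
f 3 5 6
f 3 6 4
f 5 1 7
f 5 7 6
f 6 7 8
f 6 8 4
f 7 1 9
f 7 9 8
f 8 9 10
f 8 10 4
f 9 1 11
f 9 11 10
f 10 11 12
f 10 12 4
f 11 1 13
f 11 13 12
f 12 13 14
f 12 14 4
f 13 1 15
f 13 15 14
f 14 15 16
f 14 16 4
f 15 1 17
f 15 17 16
f 16 17 18
f 16 18 4
f 17 1 2
f 17 2 18
f 18 2 3
f 18 3 4
f 20 22 19
f 23 20 19
f 19 22 21
f 21 23 19
f 20 26 22
f 24 20 23
f 24 26 20
f 22 26 21
f 25 23 21
f 21 26 25
f 25 24 23
f 26 24 25



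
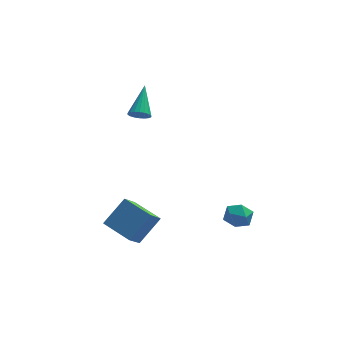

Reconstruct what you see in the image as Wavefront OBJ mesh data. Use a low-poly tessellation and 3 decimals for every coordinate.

v 2.187 -1.366 -4.059
v 2.492 -1.7 -3.325
v 0.908 -1.82 -3.735
v 1.213 -2.154 -3.001
v 1.174 -1.299 -3.102
v 1.964 -1.018 -3.302
v 1.436 -2.502 -3.758
v 2.226 -2.221 -3.958
v 2.027 -2.402 -3.139
v 1.865 -1.659 -2.733
v 1.535 -1.861 -4.327
v 1.373 -1.118 -3.921
v -4.037 -3.326 -3.767
v -2.886 -2.576 -2.498
v -5.29 -2.102 -3.354
v -4.14 -1.352 -2.085
v -3.46 -2.368 -4.855
v -2.31 -1.618 -3.586
v -4.714 -1.144 -4.442
v -3.563 -0.394 -3.173
v -3.169 1.075 2.605
v -2.879 1.364 2.127
v -2.771 2.645 3.795
v -3.144 1.451 2.1
v -3.414 1.463 2.174
v -3.636 1.399 2.333
v -3.765 1.27 2.546
v -3.776 1.103 2.771
v -3.667 0.93 2.963
v -3.459 0.786 3.084
v -3.194 0.699 3.11
v -2.924 0.686 3.036
v -2.702 0.75 2.877
v -2.573 0.879 2.664
v -2.562 1.046 2.439
v -2.671 1.219 2.248
f 1 12 6
f 1 6 2
f 1 2 8
f 1 8 11
f 1 11 12
f 2 6 10
f 6 12 5
f 12 11 3
f 11 8 7
f 8 2 9
f 4 10 5
f 4 5 3
f 4 3 7
f 4 7 9
f 4 9 10
f 5 10 6
f 3 5 12
f 7 3 11
f 9 7 8
f 10 9 2
f 14 16 13
f 17 14 13
f 13 16 15
f 15 17 13
f 14 20 16
f 18 14 17
f 18 20 14
f 16 20 15
f 19 17 15
f 15 20 19
f 19 18 17
f 20 18 19
f 22 21 24
f 22 24 23
f 24 21 25
f 24 25 23
f 25 21 26
f 25 26 23
f 26 21 27
f 26 27 23
f 27 21 28
f 27 28 23
f 28 21 29
f 28 29 23
f 29 21 30
f 29 30 23
f 30 21 31
f 30 31 23
f 31 21 32
f 31 32 23
f 32 21 33
f 32 33 23
f 33 21 34
f 33 34 23
f 34 21 35
f 34 35 23
f 35 21 36
f 35 36 23
f 36 21 22
f 36 22 23



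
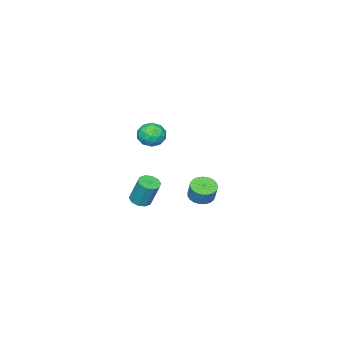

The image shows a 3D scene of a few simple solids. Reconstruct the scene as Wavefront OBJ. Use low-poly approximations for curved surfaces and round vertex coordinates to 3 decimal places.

v -3.754 0.86 -3.317
v -3.061 0.914 -3.506
v -2.833 1.254 -2.572
v -3.526 1.2 -2.383
v -3.167 1.184 -3.579
v -2.939 1.525 -2.644
v -3.374 1.399 -3.606
v -3.146 1.739 -2.672
v -3.647 1.52 -3.584
v -3.419 1.86 -2.65
v -3.938 1.527 -3.515
v -3.711 1.867 -2.581
v -4.198 1.419 -3.413
v -3.97 1.759 -2.479
v -4.38 1.214 -3.293
v -4.153 1.554 -2.359
v -4.455 0.947 -3.178
v -4.227 1.288 -2.244
v -4.408 0.666 -3.087
v -4.18 1.007 -2.153
v -4.248 0.418 -3.036
v -4.02 0.759 -2.102
v -4.003 0.247 -3.033
v -3.775 0.587 -2.099
v -3.714 0.181 -3.079
v -3.487 0.522 -2.145
v -3.433 0.233 -3.167
v -3.205 0.574 -2.233
v -3.207 0.393 -3.28
v -2.979 0.734 -2.346
v -3.075 0.634 -3.4
v -2.848 0.975 -2.466
v 1.698 2.827 4.024
v 2.12 2.587 3.444
v 1.58 1.673 4.416
v 2.002 1.433 3.836
v 2.318 1.838 4.392
v 2.391 2.551 4.15
v 1.309 1.709 3.71
v 1.382 2.422 3.468
v 1.88 1.896 3.25
v 2.504 1.975 3.672
v 1.196 2.285 4.188
v 1.82 2.364 4.61
v 1.919 2.809 3.699
v 1.781 1.451 4.161
v 1.966 1.69 4.488
v 2.215 1.548 4.147
v 2.078 2.787 4.114
v 2.327 2.646 3.773
v 2.443 2.206 4.331
v 1.373 1.614 4.087
v 1.622 1.473 3.746
v 1.485 2.712 3.713
v 1.734 2.57 3.372
v 1.257 2.054 3.529
v 2.027 2.261 3.244
v 1.957 1.582 3.475
v 1.55 1.745 3.401
v 1.593 2.164 3.258
v 2.393 2.308 3.492
v 2.324 1.629 3.723
v 2.51 1.867 4.05
v 2.552 2.287 3.907
v 2.252 1.901 3.378
v 1.376 2.631 4.137
v 1.307 1.952 4.368
v 1.148 1.973 3.953
v 1.19 2.393 3.81
v 1.743 2.678 4.385
v 1.673 1.999 4.616
v 2.107 2.096 4.602
v 2.15 2.515 4.459
v 1.448 2.359 4.482
v 2.78 2.18 -0.08
v 3.283 2.428 -0.181
v 3.283 2.989 1.199
v 2.78 2.74 1.3
v 3.029 2.655 -0.273
v 3.029 3.215 1.107
v 2.68 2.7 -0.291
v 2.68 3.26 1.089
v 2.369 2.546 -0.229
v 2.369 3.107 1.152
v 2.215 2.253 -0.11
v 2.215 2.813 1.271
v 2.277 1.931 0.021
v 2.277 2.492 1.401
v 2.531 1.705 0.113
v 2.531 2.265 1.493
v 2.88 1.66 0.131
v 2.88 2.22 1.511
v 3.191 1.813 0.068
v 3.191 2.374 1.449
v 3.345 2.107 -0.051
v 3.345 2.667 1.33
f 2 1 5
f 2 5 3
f 3 5 6
f 3 6 4
f 5 1 7
f 5 7 6
f 6 7 8
f 6 8 4
f 7 1 9
f 7 9 8
f 8 9 10
f 8 10 4
f 9 1 11
f 9 11 10
f 10 11 12
f 10 12 4
f 11 1 13
f 11 13 12
f 12 13 14
f 12 14 4
f 13 1 15
f 13 15 14
f 14 15 16
f 14 16 4
f 15 1 17
f 15 17 16
f 16 17 18
f 16 18 4
f 17 1 19
f 17 19 18
f 18 19 20
f 18 20 4
f 19 1 21
f 19 21 20
f 20 21 22
f 20 22 4
f 21 1 23
f 21 23 22
f 22 23 24
f 22 24 4
f 23 1 25
f 23 25 24
f 24 25 26
f 24 26 4
f 25 1 27
f 25 27 26
f 26 27 28
f 26 28 4
f 27 1 29
f 27 29 28
f 28 29 30
f 28 30 4
f 29 1 31
f 29 31 30
f 30 31 32
f 30 32 4
f 31 1 2
f 31 2 32
f 32 2 3
f 32 3 4
f 33 70 49
f 70 44 73
f 49 73 38
f 70 73 49
f 33 49 45
f 49 38 50
f 45 50 34
f 49 50 45
f 33 45 54
f 45 34 55
f 54 55 40
f 45 55 54
f 33 54 66
f 54 40 69
f 66 69 43
f 54 69 66
f 33 66 70
f 66 43 74
f 70 74 44
f 66 74 70
f 34 50 61
f 50 38 64
f 61 64 42
f 50 64 61
f 38 73 51
f 73 44 72
f 51 72 37
f 73 72 51
f 44 74 71
f 74 43 67
f 71 67 35
f 74 67 71
f 43 69 68
f 69 40 56
f 68 56 39
f 69 56 68
f 40 55 60
f 55 34 57
f 60 57 41
f 55 57 60
f 36 62 48
f 62 42 63
f 48 63 37
f 62 63 48
f 36 48 46
f 48 37 47
f 46 47 35
f 48 47 46
f 36 46 53
f 46 35 52
f 53 52 39
f 46 52 53
f 36 53 58
f 53 39 59
f 58 59 41
f 53 59 58
f 36 58 62
f 58 41 65
f 62 65 42
f 58 65 62
f 37 63 51
f 63 42 64
f 51 64 38
f 63 64 51
f 35 47 71
f 47 37 72
f 71 72 44
f 47 72 71
f 39 52 68
f 52 35 67
f 68 67 43
f 52 67 68
f 41 59 60
f 59 39 56
f 60 56 40
f 59 56 60
f 42 65 61
f 65 41 57
f 61 57 34
f 65 57 61
f 76 75 79
f 76 79 77
f 77 79 80
f 77 80 78
f 79 75 81
f 79 81 80
f 80 81 82
f 80 82 78
f 81 75 83
f 81 83 82
f 82 83 84
f 82 84 78
f 83 75 85
f 83 85 84
f 84 85 86
f 84 86 78
f 85 75 87
f 85 87 86
f 86 87 88
f 86 88 78
f 87 75 89
f 87 89 88
f 88 89 90
f 88 90 78
f 89 75 91
f 89 91 90
f 90 91 92
f 90 92 78
f 91 75 93
f 91 93 92
f 92 93 94
f 92 94 78
f 93 75 95
f 93 95 94
f 94 95 96
f 94 96 78
f 95 75 76
f 95 76 96
f 96 76 77
f 96 77 78



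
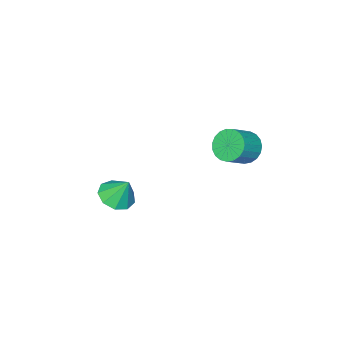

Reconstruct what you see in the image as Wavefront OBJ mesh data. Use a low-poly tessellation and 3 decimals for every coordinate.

v -4.611 4.013 3.29
v -4.09 3.629 2.527
v -2.849 3.604 3.387
v -3.369 3.987 4.15
v -4.041 4.038 2.469
v -2.8 4.013 3.328
v -4.091 4.442 2.552
v -2.849 4.417 3.411
v -4.23 4.772 2.763
v -2.989 4.747 3.622
v -4.435 4.971 3.065
v -3.194 4.946 3.925
v -4.671 5.004 3.406
v -3.429 4.979 4.266
v -4.896 4.866 3.728
v -3.655 4.84 4.587
v -5.072 4.58 3.973
v -3.83 4.554 4.832
v -5.168 4.196 4.1
v -3.926 4.17 4.96
v -5.167 3.78 4.088
v -3.926 3.755 4.947
v -5.071 3.405 3.937
v -3.83 3.379 4.797
v -4.895 3.134 3.675
v -3.653 3.109 4.534
v -4.67 3.016 3.346
v -3.428 2.991 4.205
v -4.434 3.07 3.008
v -3.193 3.045 3.867
v -4.229 3.287 2.718
v -2.988 3.261 3.577
v -1.838 -2.738 -3.077
v -1.053 -2.018 -3.351
v -2.042 -1.962 -1.623
v -1.724 -1.767 -3.58
v -2.448 -1.969 -3.573
v -2.887 -2.532 -3.334
v -2.835 -3.191 -2.975
v -2.316 -3.638 -2.663
v -1.574 -3.664 -2.545
v -0.955 -3.257 -2.675
v -0.749 -2.607 -2.994
f 2 1 5
f 2 5 3
f 3 5 6
f 3 6 4
f 5 1 7
f 5 7 6
f 6 7 8
f 6 8 4
f 7 1 9
f 7 9 8
f 8 9 10
f 8 10 4
f 9 1 11
f 9 11 10
f 10 11 12
f 10 12 4
f 11 1 13
f 11 13 12
f 12 13 14
f 12 14 4
f 13 1 15
f 13 15 14
f 14 15 16
f 14 16 4
f 15 1 17
f 15 17 16
f 16 17 18
f 16 18 4
f 17 1 19
f 17 19 18
f 18 19 20
f 18 20 4
f 19 1 21
f 19 21 20
f 20 21 22
f 20 22 4
f 21 1 23
f 21 23 22
f 22 23 24
f 22 24 4
f 23 1 25
f 23 25 24
f 24 25 26
f 24 26 4
f 25 1 27
f 25 27 26
f 26 27 28
f 26 28 4
f 27 1 29
f 27 29 28
f 28 29 30
f 28 30 4
f 29 1 31
f 29 31 30
f 30 31 32
f 30 32 4
f 31 1 2
f 31 2 32
f 32 2 3
f 32 3 4
f 34 33 36
f 34 36 35
f 36 33 37
f 36 37 35
f 37 33 38
f 37 38 35
f 38 33 39
f 38 39 35
f 39 33 40
f 39 40 35
f 40 33 41
f 40 41 35
f 41 33 42
f 41 42 35
f 42 33 43
f 42 43 35
f 43 33 34
f 43 34 35



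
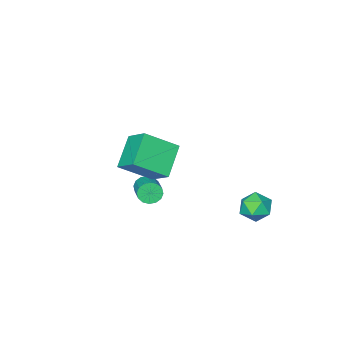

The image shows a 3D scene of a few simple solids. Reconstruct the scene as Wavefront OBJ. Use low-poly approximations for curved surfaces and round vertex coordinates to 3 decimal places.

v -0.564 -2.544 -3.39
v -0.175 -2.581 -3.818
v 0.474 -1.533 -3.318
v 0.084 -1.496 -2.89
v -0.388 -2.398 -3.923
v 0.26 -1.35 -3.423
v -0.649 -2.254 -3.886
v -0.001 -1.207 -3.385
v -0.888 -2.188 -3.715
v -0.239 -1.141 -3.215
v -1.039 -2.218 -3.458
v -0.39 -1.17 -2.957
v -1.063 -2.334 -3.182
v -0.415 -1.287 -2.681
v -0.954 -2.507 -2.962
v -0.305 -1.459 -2.462
v -0.74 -2.69 -2.857
v -0.092 -1.642 -2.357
v -0.479 -2.833 -2.895
v 0.169 -1.786 -2.394
v -0.241 -2.899 -3.065
v 0.408 -1.852 -2.565
v -0.09 -2.87 -3.323
v 0.559 -1.822 -2.822
v -0.065 -2.753 -3.599
v 0.583 -1.706 -3.098
v 0.787 0.271 1.426
v 2.025 -0.475 2.377
v 0.816 1.343 2.228
v 2.054 0.598 3.18
v 1.946 0.962 0.46
v 3.184 0.217 1.412
v 1.975 2.035 1.263
v 3.213 1.289 2.214
v -3.5 2.381 -2.806
v -2.956 2.864 -3.185
v -2.704 1.336 -2.995
v -2.16 1.819 -3.374
v -2.287 1.899 -2.568
v -2.779 2.545 -2.451
v -2.881 1.655 -3.729
v -3.373 2.301 -3.612
v -2.574 2.415 -3.756
v -2.206 2.566 -3.038
v -3.454 1.634 -3.142
v -3.086 1.785 -2.424
f 2 1 5
f 2 5 3
f 3 5 6
f 3 6 4
f 5 1 7
f 5 7 6
f 6 7 8
f 6 8 4
f 7 1 9
f 7 9 8
f 8 9 10
f 8 10 4
f 9 1 11
f 9 11 10
f 10 11 12
f 10 12 4
f 11 1 13
f 11 13 12
f 12 13 14
f 12 14 4
f 13 1 15
f 13 15 14
f 14 15 16
f 14 16 4
f 15 1 17
f 15 17 16
f 16 17 18
f 16 18 4
f 17 1 19
f 17 19 18
f 18 19 20
f 18 20 4
f 19 1 21
f 19 21 20
f 20 21 22
f 20 22 4
f 21 1 23
f 21 23 22
f 22 23 24
f 22 24 4
f 23 1 25
f 23 25 24
f 24 25 26
f 24 26 4
f 25 1 2
f 25 2 26
f 26 2 3
f 26 3 4
f 28 30 27
f 31 28 27
f 27 30 29
f 29 31 27
f 28 34 30
f 32 28 31
f 32 34 28
f 30 34 29
f 33 31 29
f 29 34 33
f 33 32 31
f 34 32 33
f 35 46 40
f 35 40 36
f 35 36 42
f 35 42 45
f 35 45 46
f 36 40 44
f 40 46 39
f 46 45 37
f 45 42 41
f 42 36 43
f 38 44 39
f 38 39 37
f 38 37 41
f 38 41 43
f 38 43 44
f 39 44 40
f 37 39 46
f 41 37 45
f 43 41 42
f 44 43 36



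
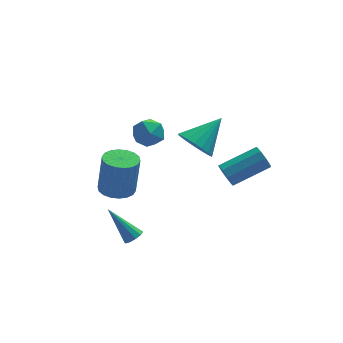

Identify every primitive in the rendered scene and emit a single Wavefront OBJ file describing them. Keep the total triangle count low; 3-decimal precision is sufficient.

v -0.557 -0.469 0.742
v 0.049 -1.144 0.496
v 0.717 0.289 1.798
v 0.115 -0.85 0.206
v 0.047 -0.481 0.022
v -0.14 -0.109 -0.019
v -0.41 0.192 0.09
v -0.709 0.361 0.329
v -0.978 0.366 0.649
v -1.163 0.206 0.988
v -1.228 -0.089 1.279
v -1.161 -0.458 1.463
v -0.973 -0.83 1.504
v -0.704 -1.13 1.394
v -0.405 -1.3 1.156
v -0.136 -1.305 0.835
v 0.521 -1.851 -0.275
v 0.777 -2.217 -0.69
v 2.475 -1.836 0.02
v 2.219 -1.469 0.435
v 0.751 -1.828 -0.839
v 2.45 -1.447 -0.129
v 0.618 -1.45 -0.724
v 2.317 -1.068 -0.014
v 0.44 -1.259 -0.399
v 2.138 -0.878 0.311
v 0.299 -1.345 -0.016
v 1.997 -0.964 0.694
v 0.262 -1.668 0.246
v 1.96 -1.287 0.956
v 0.346 -2.076 0.264
v 2.045 -1.695 0.974
v 0.512 -2.379 0.03
v 2.21 -1.998 0.74
v 0.682 -2.435 -0.347
v 2.38 -2.053 0.363
v -1.849 3.874 -0.622
v -1.294 3.508 -1.171
v -2.766 2.852 -0.869
v -2.211 2.486 -1.418
v -2.041 2.493 -0.572
v -1.474 3.124 -0.42
v -2.586 3.236 -1.62
v -2.019 3.867 -1.468
v -1.75 3.113 -1.788
v -1.412 2.654 -1.14
v -2.648 3.706 -0.9
v -2.31 3.247 -0.252
v -4.049 -1.403 -0.948
v -3.265 -1.586 -1.032
v -3.046 -1.519 0.864
v -3.831 -1.337 0.948
v -3.265 -1.225 -1.045
v -3.046 -1.158 0.851
v -3.421 -0.9 -1.038
v -3.202 -0.833 0.858
v -3.701 -0.675 -1.014
v -3.483 -0.608 0.882
v -4.051 -0.594 -0.977
v -3.832 -0.527 0.92
v -4.4 -0.673 -0.933
v -4.181 -0.606 0.963
v -4.679 -0.897 -0.893
v -4.461 -0.83 1.003
v -4.834 -1.221 -0.864
v -4.615 -1.154 1.032
v -4.834 -1.582 -0.851
v -4.615 -1.515 1.045
v -4.678 -1.907 -0.858
v -4.459 -1.84 1.038
v -4.397 -2.132 -0.882
v -4.179 -2.065 1.014
v -4.048 -2.213 -0.92
v -3.829 -2.146 0.977
v -3.699 -2.134 -0.963
v -3.48 -2.067 0.933
v -3.419 -1.91 -1.003
v -3.201 -1.843 0.893
v -3.316 -1.098 -4.558
v -2.927 -0.811 -4.432
v -4.324 -0.342 -3.162
v -3.096 -0.656 -4.638
v -3.35 -0.67 -4.814
v -3.591 -0.847 -4.892
v -3.727 -1.12 -4.842
v -3.706 -1.384 -4.684
v -3.536 -1.54 -4.478
v -3.283 -1.526 -4.302
v -3.042 -1.349 -4.224
v -2.906 -1.076 -4.274
f 2 1 4
f 2 4 3
f 4 1 5
f 4 5 3
f 5 1 6
f 5 6 3
f 6 1 7
f 6 7 3
f 7 1 8
f 7 8 3
f 8 1 9
f 8 9 3
f 9 1 10
f 9 10 3
f 10 1 11
f 10 11 3
f 11 1 12
f 11 12 3
f 12 1 13
f 12 13 3
f 13 1 14
f 13 14 3
f 14 1 15
f 14 15 3
f 15 1 16
f 15 16 3
f 16 1 2
f 16 2 3
f 18 17 21
f 18 21 19
f 19 21 22
f 19 22 20
f 21 17 23
f 21 23 22
f 22 23 24
f 22 24 20
f 23 17 25
f 23 25 24
f 24 25 26
f 24 26 20
f 25 17 27
f 25 27 26
f 26 27 28
f 26 28 20
f 27 17 29
f 27 29 28
f 28 29 30
f 28 30 20
f 29 17 31
f 29 31 30
f 30 31 32
f 30 32 20
f 31 17 33
f 31 33 32
f 32 33 34
f 32 34 20
f 33 17 35
f 33 35 34
f 34 35 36
f 34 36 20
f 35 17 18
f 35 18 36
f 36 18 19
f 36 19 20
f 37 48 42
f 37 42 38
f 37 38 44
f 37 44 47
f 37 47 48
f 38 42 46
f 42 48 41
f 48 47 39
f 47 44 43
f 44 38 45
f 40 46 41
f 40 41 39
f 40 39 43
f 40 43 45
f 40 45 46
f 41 46 42
f 39 41 48
f 43 39 47
f 45 43 44
f 46 45 38
f 50 49 53
f 50 53 51
f 51 53 54
f 51 54 52
f 53 49 55
f 53 55 54
f 54 55 56
f 54 56 52
f 55 49 57
f 55 57 56
f 56 57 58
f 56 58 52
f 57 49 59
f 57 59 58
f 58 59 60
f 58 60 52
f 59 49 61
f 59 61 60
f 60 61 62
f 60 62 52
f 61 49 63
f 61 63 62
f 62 63 64
f 62 64 52
f 63 49 65
f 63 65 64
f 64 65 66
f 64 66 52
f 65 49 67
f 65 67 66
f 66 67 68
f 66 68 52
f 67 49 69
f 67 69 68
f 68 69 70
f 68 70 52
f 69 49 71
f 69 71 70
f 70 71 72
f 70 72 52
f 71 49 73
f 71 73 72
f 72 73 74
f 72 74 52
f 73 49 75
f 73 75 74
f 74 75 76
f 74 76 52
f 75 49 77
f 75 77 76
f 76 77 78
f 76 78 52
f 77 49 50
f 77 50 78
f 78 50 51
f 78 51 52
f 80 79 82
f 80 82 81
f 82 79 83
f 82 83 81
f 83 79 84
f 83 84 81
f 84 79 85
f 84 85 81
f 85 79 86
f 85 86 81
f 86 79 87
f 86 87 81
f 87 79 88
f 87 88 81
f 88 79 89
f 88 89 81
f 89 79 90
f 89 90 81
f 90 79 80
f 90 80 81



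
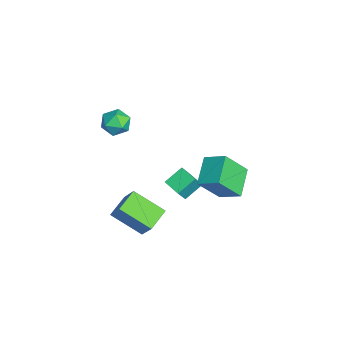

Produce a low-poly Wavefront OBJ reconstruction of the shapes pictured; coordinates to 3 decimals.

v -3.46 -0.427 -1.529
v -3.878 0.358 -0.99
v -3.938 -0.058 -2.437
v -4.356 0.727 -1.898
v -2.744 0.073 -1.702
v -3.162 0.858 -1.163
v -3.222 0.442 -2.61
v -3.64 1.227 -2.071
v -2.034 1.771 -1.417
v -1.752 0.772 -0.108
v -3.277 2.21 -0.814
v -2.995 1.211 0.495
v -1.485 2.609 -0.895
v -1.203 1.61 0.414
v -2.728 3.048 -0.292
v -2.446 2.049 1.017
v -3.401 -2.042 3.059
v -2.928 -1.899 3.576
v -2.992 -3.121 2.984
v -2.519 -2.978 3.501
v -3.217 -3.016 3.654
v -3.469 -2.349 3.701
v -2.451 -2.671 2.859
v -2.703 -2.004 2.906
v -2.341 -2.288 3.453
v -2.815 -2.501 3.944
v -3.105 -2.519 2.616
v -3.579 -2.732 3.107
v -2.14 -2.892 -2.297
v -2.974 -2.216 -1.943
v -1.454 -1.606 -3.133
v -2.288 -0.931 -2.779
v -1.372 -2.549 -1.141
v -2.206 -1.874 -0.787
v -0.686 -1.264 -1.977
v -1.52 -0.588 -1.623
f 2 4 1
f 5 2 1
f 1 4 3
f 3 5 1
f 2 8 4
f 6 2 5
f 6 8 2
f 4 8 3
f 7 5 3
f 3 8 7
f 7 6 5
f 8 6 7
f 10 12 9
f 13 10 9
f 9 12 11
f 11 13 9
f 10 16 12
f 14 10 13
f 14 16 10
f 12 16 11
f 15 13 11
f 11 16 15
f 15 14 13
f 16 14 15
f 17 28 22
f 17 22 18
f 17 18 24
f 17 24 27
f 17 27 28
f 18 22 26
f 22 28 21
f 28 27 19
f 27 24 23
f 24 18 25
f 20 26 21
f 20 21 19
f 20 19 23
f 20 23 25
f 20 25 26
f 21 26 22
f 19 21 28
f 23 19 27
f 25 23 24
f 26 25 18
f 30 32 29
f 33 30 29
f 29 32 31
f 31 33 29
f 30 36 32
f 34 30 33
f 34 36 30
f 32 36 31
f 35 33 31
f 31 36 35
f 35 34 33
f 36 34 35



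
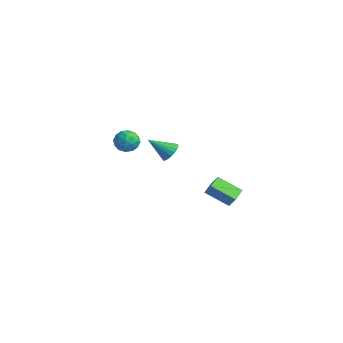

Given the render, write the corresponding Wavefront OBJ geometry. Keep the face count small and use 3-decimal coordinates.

v -2.344 2.021 1.431
v -1.827 1.606 1.28
v -2.916 0.959 2.389
v -1.724 1.75 1.501
v -1.729 1.941 1.709
v -1.84 2.145 1.87
v -2.038 2.328 1.955
v -2.289 2.458 1.949
v -2.55 2.513 1.853
v -2.775 2.482 1.685
v -2.925 2.371 1.473
v -2.975 2.2 1.253
v -2.916 1.998 1.064
v -2.758 1.8 0.939
v -2.529 1.64 0.899
v -2.267 1.546 0.951
v -2.019 1.534 1.085
v 3.259 2.776 0.559
v 2.348 1.848 1.347
v 3.73 2.876 1.223
v 2.82 1.949 2.01
v 3.76 2.071 0.31
v 2.85 1.144 1.097
v 4.232 2.172 0.973
v 3.321 1.244 1.761
v -4.434 0.588 2.078
v -3.74 0.858 1.85
v -3.92 -0.538 2.31
v -3.226 -0.268 2.082
v -3.547 -0.009 2.742
v -3.864 0.686 2.599
v -3.796 -0.366 1.561
v -4.113 0.329 1.418
v -3.346 0.268 1.531
v -3.192 0.489 2.261
v -4.468 -0.169 1.899
v -4.314 0.052 2.629
v -4.132 0.822 1.944
v -3.528 -0.502 2.216
v -3.716 -0.35 2.604
v -3.309 -0.191 2.471
v -4.205 0.721 2.384
v -3.798 0.88 2.25
v -3.684 0.37 2.774
v -3.862 -0.56 1.91
v -3.455 -0.401 1.776
v -4.351 0.511 1.689
v -3.944 0.67 1.556
v -3.976 -0.05 1.386
v -3.493 0.633 1.622
v -3.191 -0.028 1.758
v -3.525 -0.086 1.452
v -3.712 0.323 1.368
v -3.402 0.763 2.051
v -3.1 0.102 2.188
v -3.289 0.254 2.576
v -3.475 0.663 2.491
v -3.171 0.417 1.863
v -4.56 0.218 1.972
v -4.258 -0.443 2.109
v -4.185 -0.343 1.669
v -4.371 0.066 1.584
v -4.469 0.348 2.402
v -4.167 -0.313 2.538
v -3.948 -0.003 2.792
v -4.135 0.406 2.708
v -4.489 -0.097 2.297
f 2 1 4
f 2 4 3
f 4 1 5
f 4 5 3
f 5 1 6
f 5 6 3
f 6 1 7
f 6 7 3
f 7 1 8
f 7 8 3
f 8 1 9
f 8 9 3
f 9 1 10
f 9 10 3
f 10 1 11
f 10 11 3
f 11 1 12
f 11 12 3
f 12 1 13
f 12 13 3
f 13 1 14
f 13 14 3
f 14 1 15
f 14 15 3
f 15 1 16
f 15 16 3
f 16 1 17
f 16 17 3
f 17 1 2
f 17 2 3
f 19 21 18
f 22 19 18
f 18 21 20
f 20 22 18
f 19 25 21
f 23 19 22
f 23 25 19
f 21 25 20
f 24 22 20
f 20 25 24
f 24 23 22
f 25 23 24
f 26 63 42
f 63 37 66
f 42 66 31
f 63 66 42
f 26 42 38
f 42 31 43
f 38 43 27
f 42 43 38
f 26 38 47
f 38 27 48
f 47 48 33
f 38 48 47
f 26 47 59
f 47 33 62
f 59 62 36
f 47 62 59
f 26 59 63
f 59 36 67
f 63 67 37
f 59 67 63
f 27 43 54
f 43 31 57
f 54 57 35
f 43 57 54
f 31 66 44
f 66 37 65
f 44 65 30
f 66 65 44
f 37 67 64
f 67 36 60
f 64 60 28
f 67 60 64
f 36 62 61
f 62 33 49
f 61 49 32
f 62 49 61
f 33 48 53
f 48 27 50
f 53 50 34
f 48 50 53
f 29 55 41
f 55 35 56
f 41 56 30
f 55 56 41
f 29 41 39
f 41 30 40
f 39 40 28
f 41 40 39
f 29 39 46
f 39 28 45
f 46 45 32
f 39 45 46
f 29 46 51
f 46 32 52
f 51 52 34
f 46 52 51
f 29 51 55
f 51 34 58
f 55 58 35
f 51 58 55
f 30 56 44
f 56 35 57
f 44 57 31
f 56 57 44
f 28 40 64
f 40 30 65
f 64 65 37
f 40 65 64
f 32 45 61
f 45 28 60
f 61 60 36
f 45 60 61
f 34 52 53
f 52 32 49
f 53 49 33
f 52 49 53
f 35 58 54
f 58 34 50
f 54 50 27
f 58 50 54



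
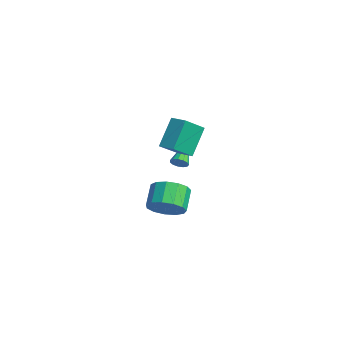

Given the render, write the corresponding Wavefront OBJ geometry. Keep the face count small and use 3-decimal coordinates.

v 0.182 0.826 -0.098
v 0.469 1.252 -0.18
v -1.022 1.834 0.918
v 0.274 1.24 -0.399
v 0.05 1.097 -0.522
v -0.132 0.868 -0.511
v -0.214 0.625 -0.368
v -0.171 0.447 -0.14
v -0.016 0.389 0.102
v 0.203 0.47 0.28
v 0.414 0.664 0.338
v 0.552 0.91 0.258
v 0.572 1.129 0.064
v 2.513 -0.169 1.979
v 3.015 -1.413 2.973
v 1.833 0.77 3.497
v 2.335 -0.475 4.491
v 3.345 0.255 2.089
v 3.847 -0.99 3.083
v 2.665 1.193 3.607
v 3.167 -0.051 4.601
v 0.47 -0.032 -3.212
v 1.273 0.584 -2.806
v 0.312 1.227 -1.882
v -0.49 0.612 -2.288
v 1.034 0.899 -3.275
v 0.073 1.543 -2.351
v 0.615 0.92 -3.724
v -0.346 1.563 -2.8
v 0.151 0.638 -4.011
v -0.81 1.281 -3.087
v -0.212 0.143 -4.044
v -1.173 0.787 -3.12
v -0.358 -0.407 -3.813
v -1.319 0.237 -2.889
v -0.241 -0.838 -3.391
v -1.202 -0.194 -2.467
v 0.101 -1.013 -2.912
v -0.859 -0.369 -1.989
v 0.561 -0.876 -2.529
v -0.399 -0.233 -1.605
v 0.993 -0.472 -2.362
v 0.032 0.172 -1.439
v 1.258 0.072 -2.465
v 0.297 0.716 -1.542
f 2 1 4
f 2 4 3
f 4 1 5
f 4 5 3
f 5 1 6
f 5 6 3
f 6 1 7
f 6 7 3
f 7 1 8
f 7 8 3
f 8 1 9
f 8 9 3
f 9 1 10
f 9 10 3
f 10 1 11
f 10 11 3
f 11 1 12
f 11 12 3
f 12 1 13
f 12 13 3
f 13 1 2
f 13 2 3
f 15 17 14
f 18 15 14
f 14 17 16
f 16 18 14
f 15 21 17
f 19 15 18
f 19 21 15
f 17 21 16
f 20 18 16
f 16 21 20
f 20 19 18
f 21 19 20
f 23 22 26
f 23 26 24
f 24 26 27
f 24 27 25
f 26 22 28
f 26 28 27
f 27 28 29
f 27 29 25
f 28 22 30
f 28 30 29
f 29 30 31
f 29 31 25
f 30 22 32
f 30 32 31
f 31 32 33
f 31 33 25
f 32 22 34
f 32 34 33
f 33 34 35
f 33 35 25
f 34 22 36
f 34 36 35
f 35 36 37
f 35 37 25
f 36 22 38
f 36 38 37
f 37 38 39
f 37 39 25
f 38 22 40
f 38 40 39
f 39 40 41
f 39 41 25
f 40 22 42
f 40 42 41
f 41 42 43
f 41 43 25
f 42 22 44
f 42 44 43
f 43 44 45
f 43 45 25
f 44 22 23
f 44 23 45
f 45 23 24
f 45 24 25



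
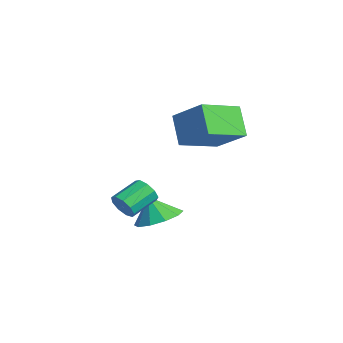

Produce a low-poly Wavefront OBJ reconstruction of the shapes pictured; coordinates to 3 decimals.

v 1.724 -2.525 0.232
v 2.073 -2.625 0.748
v 1.664 -1.495 1.243
v 1.316 -1.395 0.728
v 2.304 -2.412 0.453
v 1.895 -1.282 0.948
v 2.264 -2.252 0.054
v 1.855 -1.122 0.55
v 1.971 -2.22 -0.26
v 1.563 -1.09 0.235
v 1.563 -2.33 -0.345
v 1.155 -1.2 0.151
v 1.231 -2.532 -0.159
v 0.822 -1.402 0.336
v 1.129 -2.73 0.209
v 0.72 -1.6 0.705
v 1.306 -2.833 0.589
v 0.897 -1.703 1.084
v 1.679 -2.791 0.801
v 1.27 -1.661 1.297
v -1.649 1.07 1.378
v -2.696 1.192 2.555
v -2.163 2.945 0.727
v -3.211 3.066 1.904
v -0.329 1.814 2.476
v -1.377 1.935 3.653
v -0.844 3.688 1.825
v -1.891 3.81 3.002
v 0.174 -0.484 -1.603
v 1.147 -0.562 -1.244
v -0.234 -0.776 -0.557
v 0.95 0.042 -1.153
v 0.456 0.446 -1.234
v -0.145 0.494 -1.455
v -0.624 0.169 -1.733
v -0.799 -0.406 -1.961
v -0.601 -1.011 -2.053
v -0.108 -1.415 -1.972
v 0.494 -1.463 -1.75
v 0.973 -1.138 -1.473
f 2 1 5
f 2 5 3
f 3 5 6
f 3 6 4
f 5 1 7
f 5 7 6
f 6 7 8
f 6 8 4
f 7 1 9
f 7 9 8
f 8 9 10
f 8 10 4
f 9 1 11
f 9 11 10
f 10 11 12
f 10 12 4
f 11 1 13
f 11 13 12
f 12 13 14
f 12 14 4
f 13 1 15
f 13 15 14
f 14 15 16
f 14 16 4
f 15 1 17
f 15 17 16
f 16 17 18
f 16 18 4
f 17 1 19
f 17 19 18
f 18 19 20
f 18 20 4
f 19 1 2
f 19 2 20
f 20 2 3
f 20 3 4
f 22 24 21
f 25 22 21
f 21 24 23
f 23 25 21
f 22 28 24
f 26 22 25
f 26 28 22
f 24 28 23
f 27 25 23
f 23 28 27
f 27 26 25
f 28 26 27
f 30 29 32
f 30 32 31
f 32 29 33
f 32 33 31
f 33 29 34
f 33 34 31
f 34 29 35
f 34 35 31
f 35 29 36
f 35 36 31
f 36 29 37
f 36 37 31
f 37 29 38
f 37 38 31
f 38 29 39
f 38 39 31
f 39 29 40
f 39 40 31
f 40 29 30
f 40 30 31



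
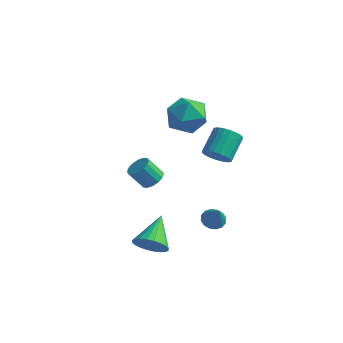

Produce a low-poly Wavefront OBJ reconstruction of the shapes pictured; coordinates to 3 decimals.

v -0.951 0.433 -1.427
v -0.471 0.741 -1.004
v -1.15 0.376 0.031
v -1.629 0.067 -0.393
v -0.719 1.003 -1.074
v -1.398 0.638 -0.04
v -1.029 1.113 -1.239
v -1.708 0.747 -0.204
v -1.318 1.04 -1.454
v -1.997 0.675 -0.42
v -1.508 0.804 -1.662
v -2.187 0.439 -0.628
v -1.549 0.469 -1.807
v -2.228 0.104 -0.773
v -1.43 0.124 -1.851
v -2.109 -0.241 -0.816
v -1.182 -0.138 -1.78
v -1.861 -0.503 -0.746
v -0.872 -0.247 -1.616
v -1.551 -0.613 -0.581
v -0.583 -0.175 -1.4
v -1.262 -0.54 -0.366
v -0.393 0.061 -1.192
v -1.072 -0.304 -0.158
v -0.352 0.396 -1.047
v -1.031 0.031 -0.013
v 2.194 1.318 -4.001
v 2.782 1.185 -4.337
v 2.766 0.862 -2.819
v 2.815 1.522 -4.223
v 2.682 1.804 -4.049
v 2.418 1.956 -3.863
v 2.094 1.937 -3.714
v 1.797 1.752 -3.641
v 1.606 1.451 -3.665
v 1.573 1.114 -3.779
v 1.707 0.832 -3.953
v 1.971 0.68 -4.139
v 2.295 0.699 -4.288
v 2.592 0.883 -4.361
v 1.403 3.036 -0.397
v 1.809 2.623 0.211
v 1.744 3.99 1.185
v 1.337 4.404 0.577
v 2.059 2.753 0.044
v 1.994 4.121 1.018
v 2.209 2.927 -0.19
v 2.144 4.295 0.784
v 2.237 3.117 -0.455
v 2.172 4.485 0.519
v 2.137 3.295 -0.712
v 2.072 4.663 0.262
v 1.925 3.434 -0.92
v 1.86 4.801 0.053
v 1.634 3.512 -1.049
v 1.569 4.879 -0.076
v 1.308 3.517 -1.079
v 1.243 4.885 -0.105
v 0.996 3.45 -1.005
v 0.931 4.817 -0.031
v 0.746 3.319 -0.838
v 0.681 4.687 0.136
v 0.596 3.145 -0.604
v 0.531 4.513 0.37
v 0.568 2.955 -0.339
v 0.503 4.323 0.635
v 0.668 2.777 -0.082
v 0.603 4.145 0.892
v 0.88 2.639 0.127
v 0.815 4.006 1.1
v 1.171 2.561 0.256
v 1.106 3.928 1.229
v 1.497 2.555 0.285
v 1.432 3.923 1.259
v 0.911 -2.979 -3.632
v 1.831 -2.987 -3.294
v 0.549 -1.241 -2.608
v 1.872 -2.788 -3.618
v 1.767 -2.618 -3.944
v 1.531 -2.503 -4.222
v 1.201 -2.461 -4.411
v 0.827 -2.497 -4.481
v 0.466 -2.607 -4.421
v 0.172 -2.774 -4.242
v -0.009 -2.972 -3.97
v -0.05 -3.171 -3.646
v 0.055 -3.341 -3.32
v 0.291 -3.456 -3.041
v 0.621 -3.498 -2.853
v 0.995 -3.462 -2.783
v 1.356 -3.352 -2.842
v 1.65 -3.185 -3.021
v -0.973 2.161 2.739
v -0.143 3.112 2.714
v 0.503 0.888 3.346
v 1.333 1.839 3.321
v 0.42 1.821 4.192
v -0.492 2.608 3.817
v 0.852 1.392 2.243
v -0.06 2.179 1.868
v 0.985 2.636 2.407
v 0.718 2.901 3.612
v -0.358 1.099 2.448
v -0.625 1.364 3.653
f 2 1 5
f 2 5 3
f 3 5 6
f 3 6 4
f 5 1 7
f 5 7 6
f 6 7 8
f 6 8 4
f 7 1 9
f 7 9 8
f 8 9 10
f 8 10 4
f 9 1 11
f 9 11 10
f 10 11 12
f 10 12 4
f 11 1 13
f 11 13 12
f 12 13 14
f 12 14 4
f 13 1 15
f 13 15 14
f 14 15 16
f 14 16 4
f 15 1 17
f 15 17 16
f 16 17 18
f 16 18 4
f 17 1 19
f 17 19 18
f 18 19 20
f 18 20 4
f 19 1 21
f 19 21 20
f 20 21 22
f 20 22 4
f 21 1 23
f 21 23 22
f 22 23 24
f 22 24 4
f 23 1 25
f 23 25 24
f 24 25 26
f 24 26 4
f 25 1 2
f 25 2 26
f 26 2 3
f 26 3 4
f 28 27 30
f 28 30 29
f 30 27 31
f 30 31 29
f 31 27 32
f 31 32 29
f 32 27 33
f 32 33 29
f 33 27 34
f 33 34 29
f 34 27 35
f 34 35 29
f 35 27 36
f 35 36 29
f 36 27 37
f 36 37 29
f 37 27 38
f 37 38 29
f 38 27 39
f 38 39 29
f 39 27 40
f 39 40 29
f 40 27 28
f 40 28 29
f 42 41 45
f 42 45 43
f 43 45 46
f 43 46 44
f 45 41 47
f 45 47 46
f 46 47 48
f 46 48 44
f 47 41 49
f 47 49 48
f 48 49 50
f 48 50 44
f 49 41 51
f 49 51 50
f 50 51 52
f 50 52 44
f 51 41 53
f 51 53 52
f 52 53 54
f 52 54 44
f 53 41 55
f 53 55 54
f 54 55 56
f 54 56 44
f 55 41 57
f 55 57 56
f 56 57 58
f 56 58 44
f 57 41 59
f 57 59 58
f 58 59 60
f 58 60 44
f 59 41 61
f 59 61 60
f 60 61 62
f 60 62 44
f 61 41 63
f 61 63 62
f 62 63 64
f 62 64 44
f 63 41 65
f 63 65 64
f 64 65 66
f 64 66 44
f 65 41 67
f 65 67 66
f 66 67 68
f 66 68 44
f 67 41 69
f 67 69 68
f 68 69 70
f 68 70 44
f 69 41 71
f 69 71 70
f 70 71 72
f 70 72 44
f 71 41 73
f 71 73 72
f 72 73 74
f 72 74 44
f 73 41 42
f 73 42 74
f 74 42 43
f 74 43 44
f 76 75 78
f 76 78 77
f 78 75 79
f 78 79 77
f 79 75 80
f 79 80 77
f 80 75 81
f 80 81 77
f 81 75 82
f 81 82 77
f 82 75 83
f 82 83 77
f 83 75 84
f 83 84 77
f 84 75 85
f 84 85 77
f 85 75 86
f 85 86 77
f 86 75 87
f 86 87 77
f 87 75 88
f 87 88 77
f 88 75 89
f 88 89 77
f 89 75 90
f 89 90 77
f 90 75 91
f 90 91 77
f 91 75 92
f 91 92 77
f 92 75 76
f 92 76 77
f 93 104 98
f 93 98 94
f 93 94 100
f 93 100 103
f 93 103 104
f 94 98 102
f 98 104 97
f 104 103 95
f 103 100 99
f 100 94 101
f 96 102 97
f 96 97 95
f 96 95 99
f 96 99 101
f 96 101 102
f 97 102 98
f 95 97 104
f 99 95 103
f 101 99 100
f 102 101 94

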